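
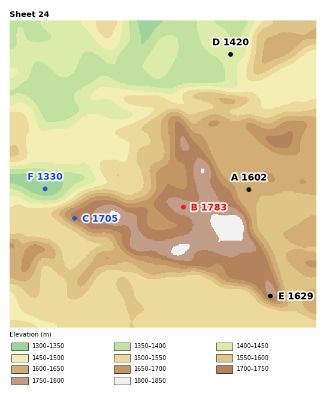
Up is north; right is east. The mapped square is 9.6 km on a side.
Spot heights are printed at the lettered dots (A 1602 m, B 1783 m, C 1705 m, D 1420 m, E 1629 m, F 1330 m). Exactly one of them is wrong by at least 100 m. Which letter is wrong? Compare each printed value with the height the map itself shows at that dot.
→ E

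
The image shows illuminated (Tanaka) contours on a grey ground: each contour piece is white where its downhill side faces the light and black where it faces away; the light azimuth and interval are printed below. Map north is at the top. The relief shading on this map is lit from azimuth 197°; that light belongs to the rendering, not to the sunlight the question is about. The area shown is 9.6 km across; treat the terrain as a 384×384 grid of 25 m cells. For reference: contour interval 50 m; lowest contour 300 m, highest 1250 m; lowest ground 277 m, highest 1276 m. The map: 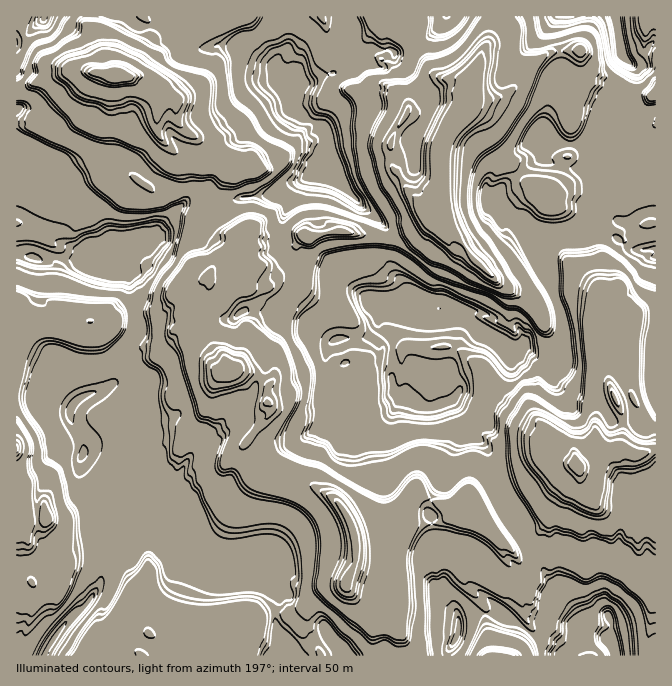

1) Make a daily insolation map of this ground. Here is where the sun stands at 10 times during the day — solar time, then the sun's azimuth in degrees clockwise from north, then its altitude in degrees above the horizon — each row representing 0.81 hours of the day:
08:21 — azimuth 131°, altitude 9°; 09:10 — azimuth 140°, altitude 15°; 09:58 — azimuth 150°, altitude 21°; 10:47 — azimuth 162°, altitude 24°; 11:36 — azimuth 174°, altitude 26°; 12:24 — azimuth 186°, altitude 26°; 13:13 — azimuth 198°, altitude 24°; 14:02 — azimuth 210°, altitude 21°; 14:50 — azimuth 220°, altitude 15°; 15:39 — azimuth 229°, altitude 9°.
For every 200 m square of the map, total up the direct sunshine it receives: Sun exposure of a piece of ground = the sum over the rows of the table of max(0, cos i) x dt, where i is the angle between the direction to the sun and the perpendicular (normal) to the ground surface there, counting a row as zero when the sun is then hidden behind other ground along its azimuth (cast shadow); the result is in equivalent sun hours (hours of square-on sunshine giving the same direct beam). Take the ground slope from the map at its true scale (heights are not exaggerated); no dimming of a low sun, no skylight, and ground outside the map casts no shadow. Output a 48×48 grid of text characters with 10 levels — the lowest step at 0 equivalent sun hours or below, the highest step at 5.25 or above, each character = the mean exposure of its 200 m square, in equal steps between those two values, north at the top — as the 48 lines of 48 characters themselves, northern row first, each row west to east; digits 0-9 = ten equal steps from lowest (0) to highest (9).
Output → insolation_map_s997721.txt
468768996355444310244312432344346875455599985432
489885679964442012310332440024499867445899865310
689889788896446643112134443424679664458863255424
655656666778865543343234445485776743444121047944
743120000358778544455424688988545443443344335898
301200000234654456854564434565433445532444324555
131110000133234586664412224445444433222233235450
633112223221246658577410344642353211211012244445
001200002200155755769853335533443101122410144443
420022100112214477686444334424433120135553444444
444213443111223344533244232334333312467664554445
544422335400000110011355323334433321127985554455
554441111110011000014886412226632320145566555554
444443000000044334555789931122322344422333345444
444443200000444568888999994221011356420001444444
443210000002545797657775578631000258653102454455
012101234444546544454000000000000035764445555431
210134444577689644444110011100000003465459999643
998755445577765444664433444310000000346545555878
577798765887544443354444420010000000035544699876
988877999665443321223345421124100000003543544479
588889995541444301233124565445533100001242544476
455445445444444258543244456555565441000133444434
431122214444444675864442126767667753000024344434
410000014642345754586745767767887885434344344444
324421244323347676446656545432111478557544344444
334444444313333213455455544334555345887556544444
344432245454331001445545544443333245689987446545
444325655544421234443345554554333654789785542555
654456555542321244121354554587679855777997553246
775654444544530145222335555578986555556589786556
765553445554444354324596555556887557444447858898
345444555543234643467678768898789996433346543333
348666554342144113457997998755555555431243442000
464655554444223112344457855558855775422131032234
457555544444413430001346788675587675422201123444
456565444454432343210121456964245446531310002445
443454444554442222223222154444530124542111001344
310444455555553000001323234443110001554000000022
023455455555554212331344334442344420154333121100
134445455885544444444454423443444443014332233312
443324458666554444445454412444301234333200000233
333222356558775555555543103334321011333222000023
321112575558999999966420003334444111012332000103
210027965555567655665310013333443224301431121122
011288655555555554422221001123444359852433434332
122775555445554444342145010002443566796314443342
425776555644444444244256413423457679986424676344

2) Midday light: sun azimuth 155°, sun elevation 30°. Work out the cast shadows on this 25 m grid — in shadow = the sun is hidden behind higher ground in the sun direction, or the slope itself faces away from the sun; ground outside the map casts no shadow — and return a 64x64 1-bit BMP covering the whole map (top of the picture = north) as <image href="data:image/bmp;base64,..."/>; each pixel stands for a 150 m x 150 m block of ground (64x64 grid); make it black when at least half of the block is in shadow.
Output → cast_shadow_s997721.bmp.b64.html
<image width="64" height="64" href="data:image/bmp;base64,Qk0+AgAAAAAAAD4AAAAoAAAAQAAAAEAAAAABAAEAAAAAAAACAAATCwAAEwsAAAIAAAAAAAAA////AAAAAAAgAACAAAAEACAAAIAeEAQAMAAAABsABiB4AABCQQACADwAAAKAAAMgPgAAAUAAkfAfAAAAwAEI9AwAAAAgQAz4BgAAACBgB+AAAAAAIAAAAEAAAAAhAEACQAAAAAEAABIQAAOAAZwH8BAAAAAAGAQAAAAAAAAAAOAAAABwAAADIAAAAeAAAAAAAAAAAAAAABAAAAwAAAAAHAAAgAAAAAAfwAAAAAAAAAEAAAAAAAAAAAAAACAAAAAAAAAQJAAAAAAAAABwAAAAAAAAABQAAAAAggAcBAgAAACAAA8EAAAAAAAAAwAAAAACQAAAAAAAAAIDgAAAAAAAAj/AAAAAAAACAGAAAAAAbAIAIAAAAAAkAgAABAgAAGAAAAAHDAAOwAAAAAFAAH/AAAAAAAA4/4AAAAAAAAN/AAAAAAACAP4AAAAAAAPH+AAAxAAAD/wgAAMHgAAH4EAAAAP+AAAAAA4AAD4AAAAADwAAf4AAAAAAAACJB4AABgAAAADvwAAHgAAAA/P4AAYAAAAAALgABgAACAAAHAAHAAAw8EAAAAugAMPAAAAADOGAAAAAAAAGcIAAQIACAAB4wIPwQAAAADBBAgAQAAAAMEAJ+AAAAAAQIAEAAAAAARgAAAAAAAABDIAAAADAAAAAgAAAAGAMAAABAAAPAAAAIAEAAAeAAEAAAA=="/>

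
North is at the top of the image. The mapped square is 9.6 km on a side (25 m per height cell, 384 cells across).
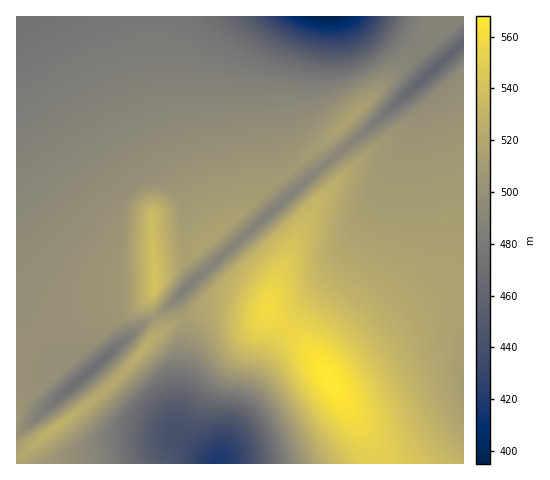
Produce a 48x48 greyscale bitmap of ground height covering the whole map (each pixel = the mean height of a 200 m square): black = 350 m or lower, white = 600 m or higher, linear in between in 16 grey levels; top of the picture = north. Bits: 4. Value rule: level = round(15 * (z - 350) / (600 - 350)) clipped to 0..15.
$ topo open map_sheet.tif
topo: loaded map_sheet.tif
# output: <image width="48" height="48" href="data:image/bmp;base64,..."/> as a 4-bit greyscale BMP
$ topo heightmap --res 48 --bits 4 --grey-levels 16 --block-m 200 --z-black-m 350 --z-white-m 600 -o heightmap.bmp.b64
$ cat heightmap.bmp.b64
<image width="48" height="48" href="data:image/bmp;base64,Qk32BAAAAAAAAHYAAAAoAAAAMAAAADAAAAABAAQAAAAAAIAEAAATCwAAEwsAABAAAAAAAAAAAAAAABEREQAiIiIAMzMzAERERABVVVUAZmZmAHd3dwCIiIgAmZmZAKqqqgC7u7sAzMzMAN3d3QDu7u4A////AKqpmZmIh3dmZVVERFZniJqrvMzMzMu7u6qqmZmIh3ZmZVVURVZniZq7zMzMzMu7u6qqqZmIh3ZmZVVVVVZ3iaq7zMzMzLu7upmrqqmYh3ZmZVVVVWZ4mau8zMzMzLu7qpmaqqqYh3dmZmZmZmd4mqvMzdzMy7u6qpmImqqpiHdmZmZmZneJmrvM3dzMy7u6qpmIiaqqmId2Zmd3d3iJq7zN3dzMy7u6qpmYiImqqYh3d3d4iIiaq8zd3dzMu7uqqpmZiHiaqpiHd3eIiZmqu8zd3dzMu7uqqpmZmIeJqqmIiIiJmaqrvM3d3czLu7qqqpmZmYh4mqqYiIiZqqq7zM3d3czLu7qqqpmZmZmHiaqpmJmaq7u7zN3d3My7u7qqqpmZmZmYiJqqmZmaq7zMzN3dzMu7u6qqqpmZmZmZiIqqqZmqu8zMzMzMzLu7u6qqqpmZmZmZmZmqqqqqu8zMzMzMy7u7uqqqqpmZmZmZmZmaqqqqu8zMzMzMu7u7qqqqqpmZmZmZmaqpmaqqu8zdzMzLu7u6qqqqqpmZmZmZmau6mZqqu8zMzMy7u7uqqqqqqpmZmZmZmau7qImqu7zMzMu7u7qqqqqqqpmZmZmZmau7qYiau7zMzMu7u6qqqqqqqpmZmZmZmau7upiJq7vMzLu7uqqqqqqqqpmZmZmZmau7uqmZmru8zLu7qqqqqqqqqpmZmZmZmau7qqqZmau7zLu6qqqqqqqqqpmZmZmZmau7qqqpmJq7u7u6qqqqqqqqqpmZmZmZmau7qqqqqYmru7u6qqqqqqqqqpmZmZmZmau7qqqqqpiau7u6qqqqqqqqqpmZmZmZmau7qqqqqqmJq7u7qqqqqqqqqpmZmZmZmaq7qqqqqqqYmau7qqqqqqqqqpmZmZmZmZqqqZmqqqqpiZq7qqqqqqqqqomZmZmZmZmZmZmZmqqpmZmrqqqqqqqqqoiJmZmZmZmZmZmZmZmZmZmaqqqpmZmqqoiImZmZmZmZmZmZmZmZmZmZqqqpmZmZmoiIiZmZmZmZmZmZmZmZmamZmqqpmZmZmYiIiImZmZmZmZmZmZmZmZqZmZqpmZmZmYiIiIiZmZmZmZmZmZmZmZmqmZmZmZmZmYiIiIiImZmZmZmZmZmZmZmaqZiZmZmZmYiIiIiIiJmZmZmZmZmZmZmZqpmImZmZmYiIiIiIiIiZmZmZmZmZmZmZmqmIiZmZmYiIiIiIiIiIiIiZmZmZmZmZmaqYeImZmYiIiIiIiIiIiIiIiIiIiIiJmZmZh3iZmYiIiIiIiIiIiIiIiIiIiIiIiJmZmHeJmYiIiIiIiIiIiIiIiIiIiIiIiIiZmId4iYiIiIiIiIiIiIiIiIiIh3d3d3iImId3iIiIiIiIiIiIiIiIiIh3d3dmZnd4iIiHeIiIiIiIiIiIiIiIiHd3dmZlVWZ3iIiId4iIiIiIiIiIiIiId3d2ZlVVVVVneIiIh3eIiIiIiIiIiIiHd3ZmVUREREVWeIiIiHd3iIiIiIiIiIh3d2ZVRDMzM0RWd4iIiA=="/>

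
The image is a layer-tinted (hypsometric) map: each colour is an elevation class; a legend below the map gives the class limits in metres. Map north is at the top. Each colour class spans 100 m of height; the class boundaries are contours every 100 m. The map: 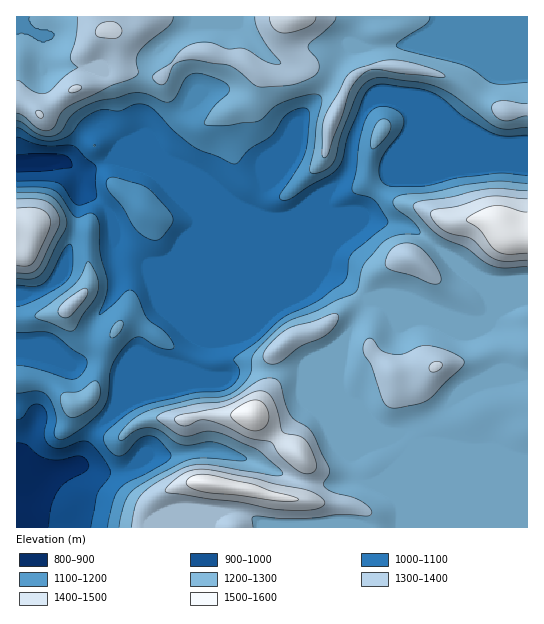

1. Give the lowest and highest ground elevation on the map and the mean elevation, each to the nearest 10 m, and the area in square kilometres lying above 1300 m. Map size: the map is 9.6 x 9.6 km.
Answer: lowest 860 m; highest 1600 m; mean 1190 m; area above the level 17.6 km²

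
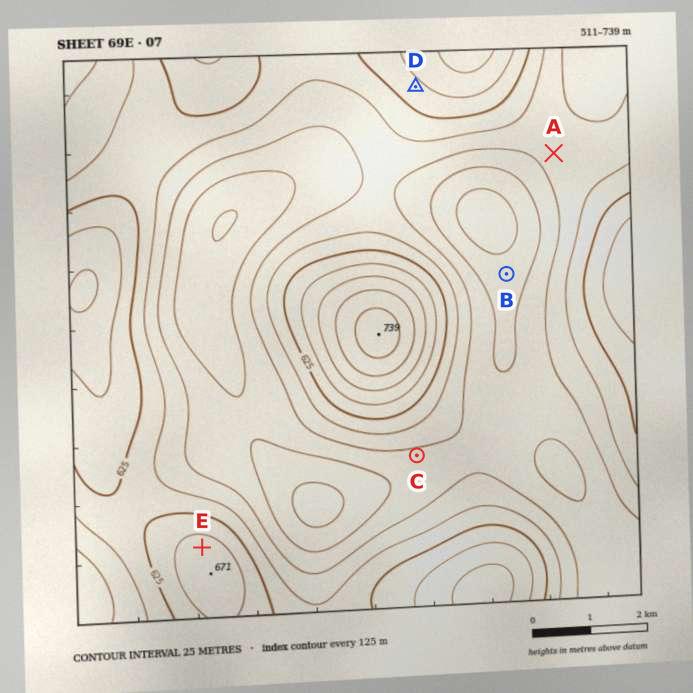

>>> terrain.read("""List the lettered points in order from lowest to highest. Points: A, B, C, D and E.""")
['B', 'C', 'A', 'D', 'E']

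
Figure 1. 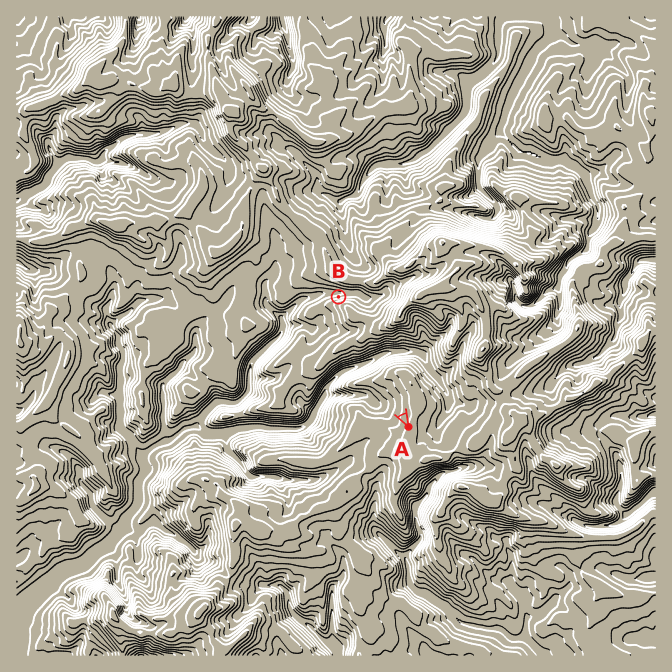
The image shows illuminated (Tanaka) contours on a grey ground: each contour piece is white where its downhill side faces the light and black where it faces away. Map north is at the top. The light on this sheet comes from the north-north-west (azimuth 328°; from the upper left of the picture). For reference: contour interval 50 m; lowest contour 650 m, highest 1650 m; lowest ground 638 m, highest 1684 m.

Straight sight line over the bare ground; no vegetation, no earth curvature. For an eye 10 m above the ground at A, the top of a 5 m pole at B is hidden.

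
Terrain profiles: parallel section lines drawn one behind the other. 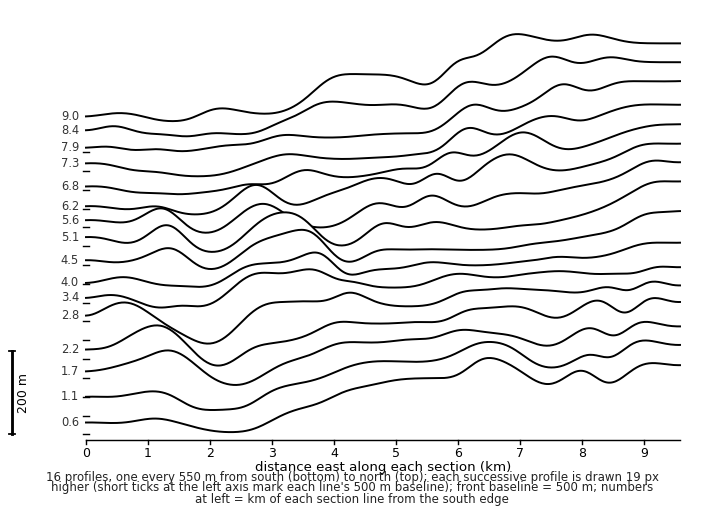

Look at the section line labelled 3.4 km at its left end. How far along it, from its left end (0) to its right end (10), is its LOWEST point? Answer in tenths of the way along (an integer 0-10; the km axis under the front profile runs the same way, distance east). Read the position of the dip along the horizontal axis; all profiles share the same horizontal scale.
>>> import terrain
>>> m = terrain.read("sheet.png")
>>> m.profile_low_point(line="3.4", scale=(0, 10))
1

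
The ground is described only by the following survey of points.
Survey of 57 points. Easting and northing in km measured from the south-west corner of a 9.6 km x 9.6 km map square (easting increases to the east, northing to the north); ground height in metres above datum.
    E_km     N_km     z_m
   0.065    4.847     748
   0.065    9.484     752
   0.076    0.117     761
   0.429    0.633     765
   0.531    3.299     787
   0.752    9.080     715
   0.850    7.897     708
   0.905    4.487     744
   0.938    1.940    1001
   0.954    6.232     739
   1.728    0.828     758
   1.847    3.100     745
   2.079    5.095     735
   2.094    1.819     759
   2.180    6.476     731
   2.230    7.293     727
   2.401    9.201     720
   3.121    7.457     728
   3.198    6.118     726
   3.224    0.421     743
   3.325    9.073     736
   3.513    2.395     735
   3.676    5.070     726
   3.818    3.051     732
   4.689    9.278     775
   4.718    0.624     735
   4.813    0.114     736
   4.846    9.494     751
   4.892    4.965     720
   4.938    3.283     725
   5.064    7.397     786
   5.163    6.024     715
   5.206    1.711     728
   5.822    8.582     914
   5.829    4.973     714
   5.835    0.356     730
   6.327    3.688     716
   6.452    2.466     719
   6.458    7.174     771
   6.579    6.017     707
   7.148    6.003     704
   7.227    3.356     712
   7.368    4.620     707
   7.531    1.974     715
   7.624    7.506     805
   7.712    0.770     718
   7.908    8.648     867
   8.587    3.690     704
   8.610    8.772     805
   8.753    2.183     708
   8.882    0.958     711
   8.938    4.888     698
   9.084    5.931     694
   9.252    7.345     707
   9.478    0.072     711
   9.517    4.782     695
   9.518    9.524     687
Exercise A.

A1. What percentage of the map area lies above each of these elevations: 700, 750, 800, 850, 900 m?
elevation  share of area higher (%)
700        94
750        22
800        12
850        7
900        4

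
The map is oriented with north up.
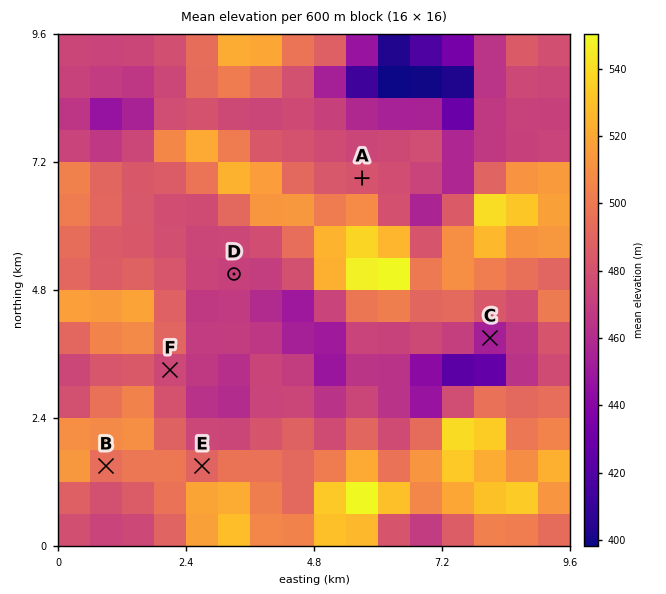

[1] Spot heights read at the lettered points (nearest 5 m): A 480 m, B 495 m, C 460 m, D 470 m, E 485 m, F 475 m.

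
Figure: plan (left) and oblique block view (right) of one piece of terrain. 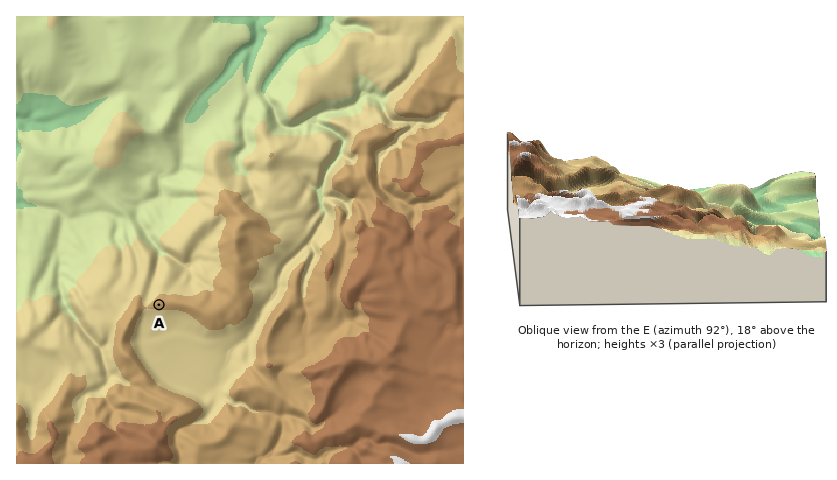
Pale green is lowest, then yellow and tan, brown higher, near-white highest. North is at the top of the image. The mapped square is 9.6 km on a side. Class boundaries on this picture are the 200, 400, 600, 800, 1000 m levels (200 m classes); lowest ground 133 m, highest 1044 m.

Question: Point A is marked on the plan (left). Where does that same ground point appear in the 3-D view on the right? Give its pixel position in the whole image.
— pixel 620 182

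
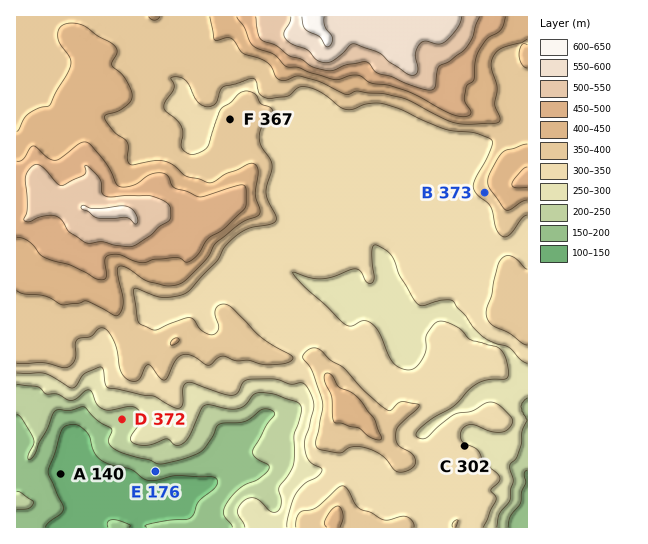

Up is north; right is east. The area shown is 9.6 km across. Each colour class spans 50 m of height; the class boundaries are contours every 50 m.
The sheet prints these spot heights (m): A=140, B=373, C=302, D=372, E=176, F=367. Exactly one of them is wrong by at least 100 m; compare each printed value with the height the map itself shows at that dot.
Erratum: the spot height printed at D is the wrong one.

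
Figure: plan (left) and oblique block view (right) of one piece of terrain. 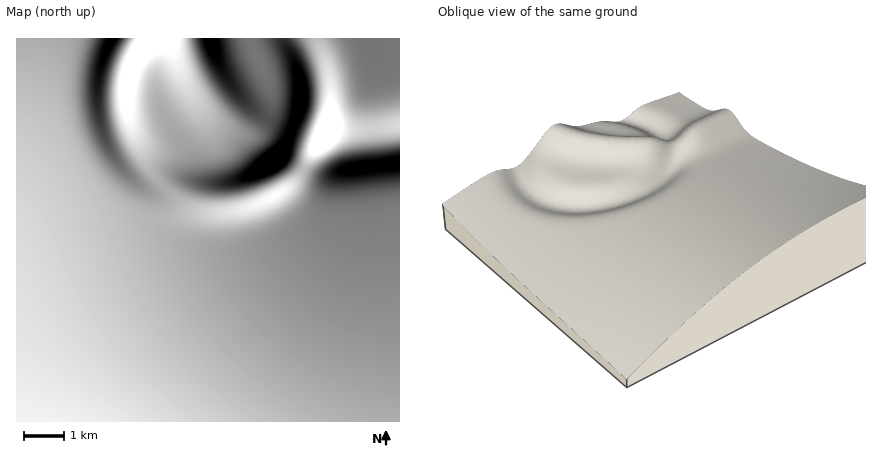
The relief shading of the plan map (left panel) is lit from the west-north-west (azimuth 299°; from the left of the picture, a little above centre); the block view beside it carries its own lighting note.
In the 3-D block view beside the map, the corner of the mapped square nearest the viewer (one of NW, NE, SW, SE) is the SW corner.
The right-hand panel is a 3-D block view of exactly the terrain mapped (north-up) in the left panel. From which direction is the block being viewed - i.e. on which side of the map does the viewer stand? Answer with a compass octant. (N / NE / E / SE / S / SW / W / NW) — SW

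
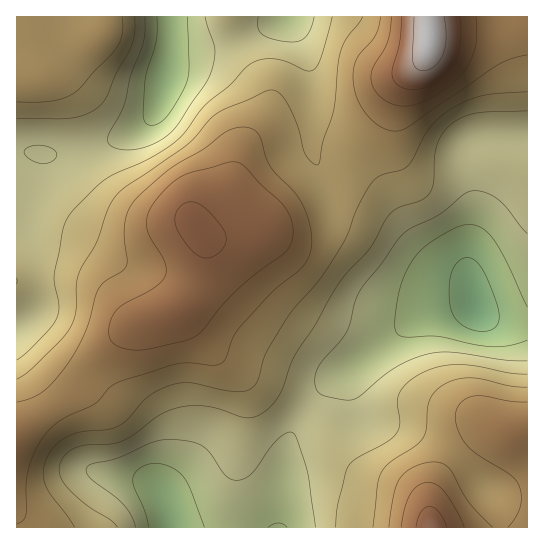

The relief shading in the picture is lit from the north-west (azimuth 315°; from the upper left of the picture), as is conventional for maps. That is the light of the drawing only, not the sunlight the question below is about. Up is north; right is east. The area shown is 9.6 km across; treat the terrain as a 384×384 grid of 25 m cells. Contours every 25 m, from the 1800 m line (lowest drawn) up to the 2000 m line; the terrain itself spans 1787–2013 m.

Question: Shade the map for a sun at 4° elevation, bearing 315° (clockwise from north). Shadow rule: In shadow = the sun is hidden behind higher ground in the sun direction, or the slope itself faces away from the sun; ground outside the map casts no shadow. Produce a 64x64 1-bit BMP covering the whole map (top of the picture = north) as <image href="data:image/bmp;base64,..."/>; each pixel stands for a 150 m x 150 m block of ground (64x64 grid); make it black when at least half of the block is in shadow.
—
<image width="64" height="64" href="data:image/bmp;base64,Qk0+AgAAAAAAAD4AAAAoAAAAQAAAAEAAAAABAAEAAAAAAAACAAATCwAAEwsAAAIAAAAAAAAA////AAAAAAAAAAAAAAAAAAAAAAAAAAAAAAAAAAAAAAAAAAAAAAAAAAAAAAAAAAAAAAAAAAAAAAAfAAAAAAAAAH/DwAAAAAAAf+fAAAAAAAB/78AAAAAAAD/fwAAAAAAAH9/AAAAAAAAHD8AAAAAAAAADgAAAAAAAAAAAAAAAAAAAAAAAAAAAAAAAAAAAAAAAAAAAAAAAAAAAAAAAAAAAAAAAAAAAAAAAAAAAAAAAAAAAAAAAAAAAAAAAAAAAAAAAAAAAAAAAAAAAAAAAAAAAAAAAAAAAAAAAAAAAAAAAAAAAAAAAAAAAAAAAAAAAAAAAAAAAAAHAAAAAAAAAA+AAAAAAAAAD8AAAAAAAAAD8AAAAAAAAAD4AAAAAAAAAHgAAAAAAAAAMAAAAAAAAAAAAAAAAAAAAAAAAAAAAAAAAAAAAAAAAAAAAAAAAAAAAAAAAAAAAAAAAAAAAAAAAAAAAAAAAAAAAAAAAAAAAAAAAAAAAAAAAAAAAAAAAAAAAAA8AAAAAAAAAH/gAAAAAAAA//gAAAAAAAD/+AAAAAAAAP/4AAAAAAAB//gAAAAAAAH/8AAHAAAAAP/gAA+AAAAA/8AAH4AAAAB/wAA/gAAAAH+AAH+AAAAAP4AAf4AAAAAfAAA/gAAAAA4AAD+AAAAADgAAHwAAAAAAAAAPAAAAAAAAAA4AAAAAAAA=="/>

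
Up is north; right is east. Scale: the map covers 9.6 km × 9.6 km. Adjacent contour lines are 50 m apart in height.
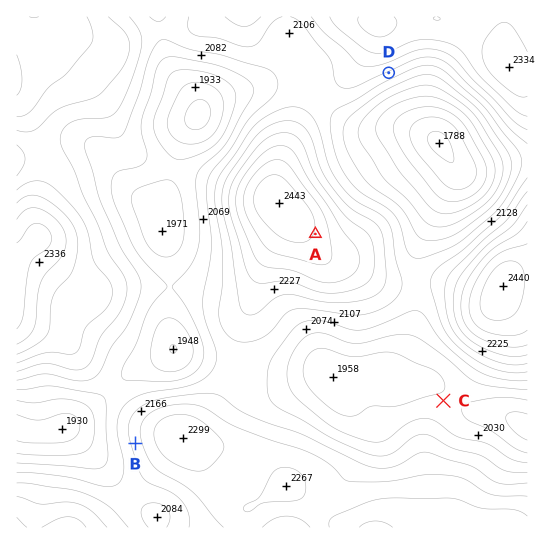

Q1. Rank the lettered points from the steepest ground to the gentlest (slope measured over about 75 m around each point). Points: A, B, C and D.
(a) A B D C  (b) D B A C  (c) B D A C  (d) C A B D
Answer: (b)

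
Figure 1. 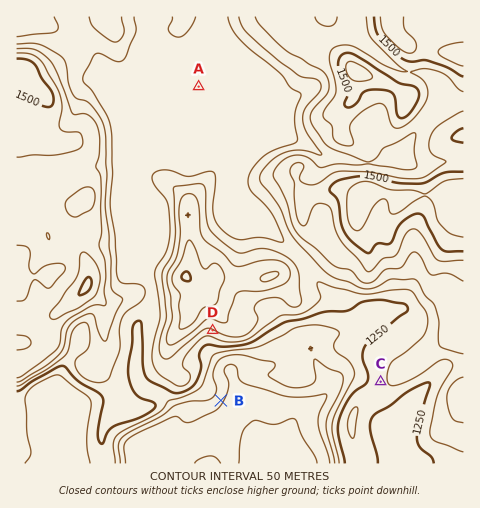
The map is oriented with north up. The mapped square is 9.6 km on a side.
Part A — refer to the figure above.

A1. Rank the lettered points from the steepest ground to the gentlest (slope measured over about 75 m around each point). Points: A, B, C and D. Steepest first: D B C A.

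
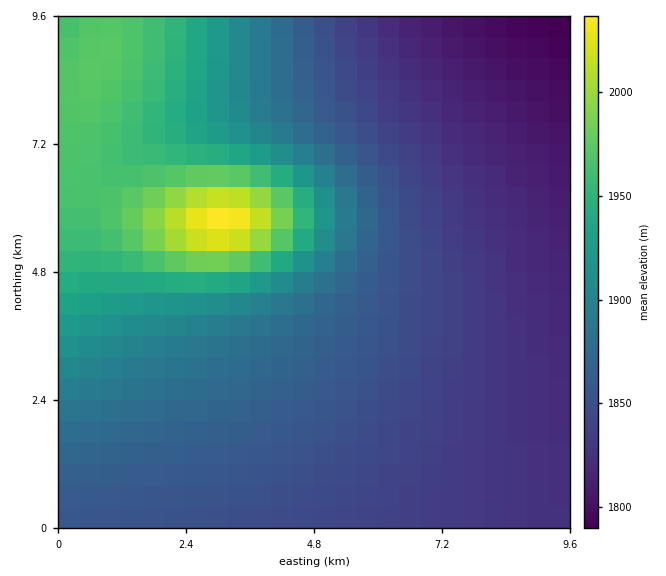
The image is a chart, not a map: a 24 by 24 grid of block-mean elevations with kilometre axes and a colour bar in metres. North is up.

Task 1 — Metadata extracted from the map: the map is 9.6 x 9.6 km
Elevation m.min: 1790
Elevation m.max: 2040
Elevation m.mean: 1875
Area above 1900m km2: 25.8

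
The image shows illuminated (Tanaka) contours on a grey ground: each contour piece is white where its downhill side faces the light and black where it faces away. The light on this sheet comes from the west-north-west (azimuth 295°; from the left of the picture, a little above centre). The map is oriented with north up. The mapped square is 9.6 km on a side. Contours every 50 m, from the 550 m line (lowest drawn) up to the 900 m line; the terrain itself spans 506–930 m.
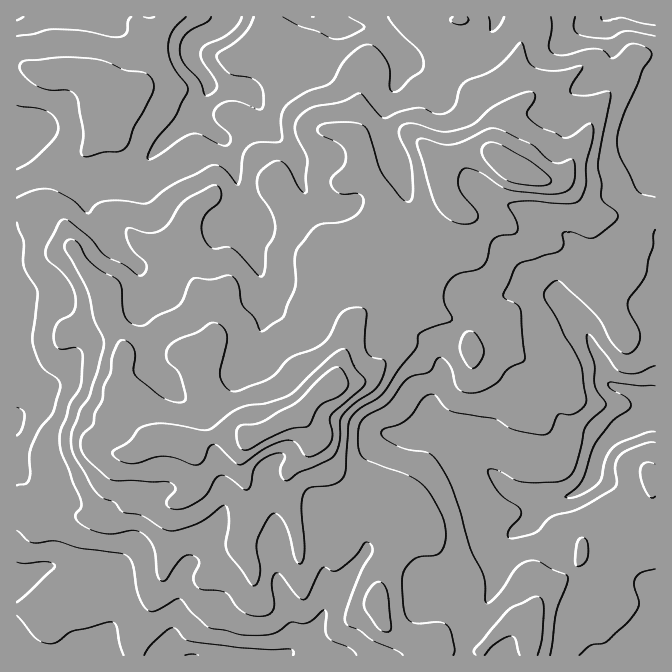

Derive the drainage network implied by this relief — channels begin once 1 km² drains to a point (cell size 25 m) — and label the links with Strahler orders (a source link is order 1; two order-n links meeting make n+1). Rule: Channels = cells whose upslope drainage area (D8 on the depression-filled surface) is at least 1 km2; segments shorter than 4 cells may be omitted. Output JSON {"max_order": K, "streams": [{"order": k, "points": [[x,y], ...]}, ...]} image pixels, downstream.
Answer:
{"max_order": 3, "streams": [{"order": 2, "points": [[285, 655], [192, 655]]}, {"order": 1, "points": [[434, 605], [450, 605], [467, 614], [478, 614], [485, 607], [494, 590], [494, 587], [495, 585], [495, 580], [497, 578], [497, 557], [498, 555], [498, 552], [500, 548], [504, 545], [504, 544], [517, 530], [525, 527], [535, 517], [540, 505], [545, 500]]}, {"order": 1, "points": [[97, 572], [88, 572], [87, 570], [77, 570], [75, 568], [68, 568], [67, 567], [45, 567], [24, 578], [17, 578], [17, 580]]}, {"order": 1, "points": [[365, 540], [365, 554], [352, 570], [345, 584], [338, 592], [338, 594], [327, 605], [324, 612], [324, 615], [318, 622], [317, 627], [290, 654], [285, 655]]}, {"order": 1, "points": [[210, 534], [207, 538], [207, 542], [204, 548], [187, 565], [187, 567], [184, 570], [184, 574], [182, 575], [182, 592], [180, 594], [180, 602], [179, 604], [179, 614], [177, 615], [177, 622], [175, 624], [175, 628], [174, 630], [174, 635], [172, 637], [172, 640], [169, 647], [169, 655], [164, 655]]}, {"order": 1, "points": [[274, 532], [274, 557], [275, 558], [275, 572], [277, 574], [277, 580], [288, 604], [288, 608], [290, 610], [290, 630], [292, 632], [292, 648], [285, 655]]}, {"order": 2, "points": [[545, 500], [552, 500], [554, 498], [562, 498], [564, 497], [569, 497], [579, 492], [592, 478], [594, 475], [594, 472], [595, 470], [597, 458], [600, 453], [600, 450], [604, 447], [604, 445], [615, 433], [649, 417], [655, 417]]}, {"order": 1, "points": [[25, 483], [24, 480], [24, 477], [18, 468], [18, 463], [17, 462], [17, 420]]}, {"order": 1, "points": [[397, 435], [417, 435], [424, 432], [428, 432], [430, 430], [437, 430]]}, {"order": 2, "points": [[437, 430], [450, 437], [472, 458], [474, 458], [480, 465], [482, 465], [487, 470], [488, 470], [502, 483], [504, 483], [510, 490], [514, 492], [517, 492], [518, 493], [522, 493], [524, 495], [527, 495], [528, 497], [532, 497], [537, 500], [545, 500]]}, {"order": 1, "points": [[27, 410], [24, 413], [17, 417], [17, 420]]}, {"order": 1, "points": [[152, 373], [149, 367], [149, 332], [140, 318], [140, 270], [138, 267], [130, 258], [128, 258], [110, 240], [107, 233], [90, 217], [88, 213], [88, 185], [95, 180], [104, 180], [105, 178], [118, 178], [120, 177], [128, 175], [135, 170], [137, 170], [162, 145], [162, 143], [167, 138], [190, 115], [192, 115], [197, 110]]}, {"order": 1, "points": [[438, 350], [438, 358], [442, 365], [442, 382], [438, 385], [434, 395], [434, 427], [437, 430]]}, {"order": 1, "points": [[249, 348], [258, 337], [262, 330], [262, 327], [264, 325], [264, 318], [265, 317], [265, 290], [264, 288], [264, 282], [262, 280], [262, 275], [260, 273], [260, 270], [252, 255], [252, 252], [245, 240], [244, 232], [242, 230], [242, 222], [240, 220], [240, 197], [239, 195], [239, 183], [237, 182], [237, 175], [235, 173], [234, 165], [230, 160], [230, 155], [229, 153], [229, 148], [227, 147], [227, 143], [197, 115], [197, 110]]}, {"order": 2, "points": [[567, 305], [572, 310], [575, 317], [585, 328], [592, 342], [592, 345], [595, 348], [597, 353], [602, 360], [602, 363], [604, 365], [604, 370], [605, 372], [605, 377], [607, 380], [614, 387], [629, 390], [645, 398], [655, 408], [655, 417]]}, {"order": 1, "points": [[510, 293], [520, 288], [535, 288], [542, 292], [549, 292], [550, 293], [554, 293], [567, 305]]}, {"order": 1, "points": [[418, 222], [412, 210], [412, 207], [408, 200], [408, 195], [407, 193], [407, 188], [405, 187], [405, 182], [404, 180], [402, 172], [394, 155], [388, 148], [388, 142], [385, 135], [385, 105], [398, 80], [398, 77], [400, 75], [400, 70], [402, 68], [402, 57]]}, {"order": 1, "points": [[527, 210], [537, 215], [540, 218], [542, 218], [547, 223], [549, 223], [559, 232], [564, 233], [577, 247], [577, 255], [562, 270], [560, 273], [560, 277], [559, 278], [559, 295], [567, 303], [567, 305]]}, {"order": 1, "points": [[337, 208], [332, 208], [330, 207], [327, 207], [314, 200], [304, 190], [304, 187], [300, 182], [298, 167], [297, 165], [297, 162], [294, 155], [272, 133], [272, 132], [267, 125], [267, 122], [264, 117], [264, 113], [262, 110], [258, 107], [258, 105], [244, 90], [240, 90], [239, 88], [215, 88], [209, 83]]}, {"order": 1, "points": [[655, 142], [655, 117]]}, {"order": 1, "points": [[27, 130], [24, 130], [17, 133], [17, 135]]}, {"order": 2, "points": [[197, 110], [199, 105], [205, 97], [209, 90], [209, 83]]}, {"order": 1, "points": [[577, 88], [580, 85], [595, 78], [609, 65], [612, 58], [612, 37], [609, 32], [609, 20], [614, 17]]}, {"order": 2, "points": [[209, 83], [207, 78], [194, 63], [192, 60], [190, 57], [190, 47], [192, 43], [199, 37], [205, 33], [209, 33], [219, 28], [227, 20], [227, 17], [225, 17]]}, {"order": 1, "points": [[410, 63], [407, 62], [402, 57]]}, {"order": 2, "points": [[402, 57], [395, 50], [395, 48], [377, 30], [374, 28], [344, 28], [342, 27], [338, 27], [332, 23], [325, 18], [322, 18], [320, 17], [314, 17]]}, {"order": 1, "points": [[495, 23], [495, 17], [497, 17]]}, {"order": 1, "points": [[82, 17], [17, 17]]}, {"order": 1, "points": [[605, 17], [614, 17]]}, {"order": 2, "points": [[614, 17], [655, 17]]}]}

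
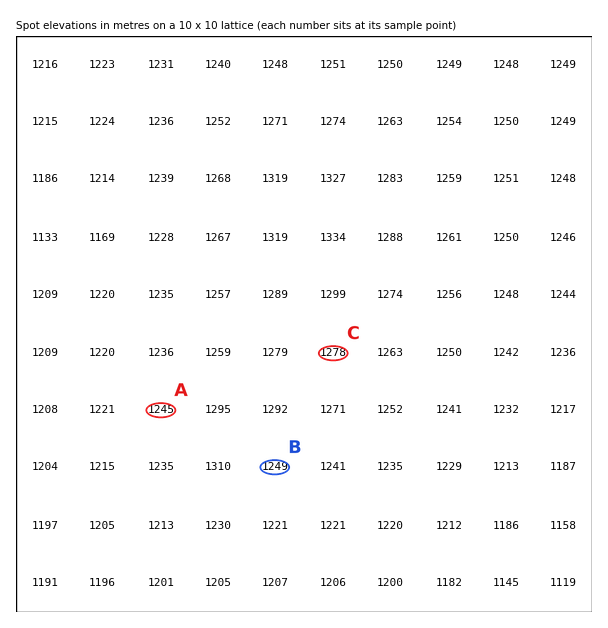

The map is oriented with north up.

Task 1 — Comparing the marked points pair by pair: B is lower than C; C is higher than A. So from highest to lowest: C B A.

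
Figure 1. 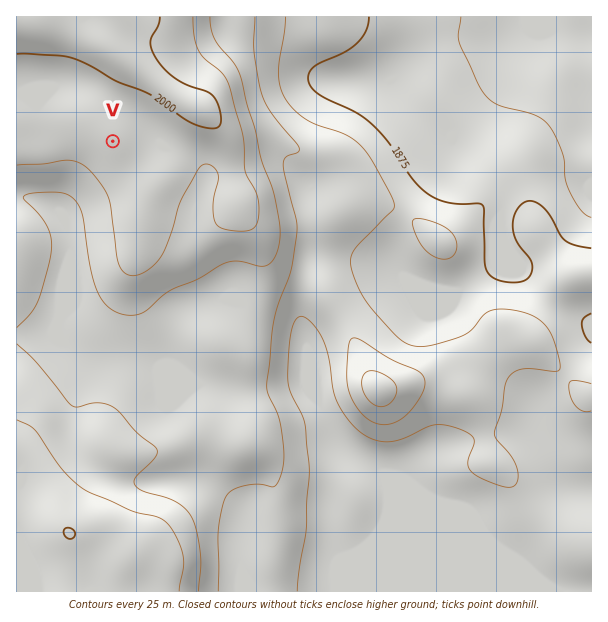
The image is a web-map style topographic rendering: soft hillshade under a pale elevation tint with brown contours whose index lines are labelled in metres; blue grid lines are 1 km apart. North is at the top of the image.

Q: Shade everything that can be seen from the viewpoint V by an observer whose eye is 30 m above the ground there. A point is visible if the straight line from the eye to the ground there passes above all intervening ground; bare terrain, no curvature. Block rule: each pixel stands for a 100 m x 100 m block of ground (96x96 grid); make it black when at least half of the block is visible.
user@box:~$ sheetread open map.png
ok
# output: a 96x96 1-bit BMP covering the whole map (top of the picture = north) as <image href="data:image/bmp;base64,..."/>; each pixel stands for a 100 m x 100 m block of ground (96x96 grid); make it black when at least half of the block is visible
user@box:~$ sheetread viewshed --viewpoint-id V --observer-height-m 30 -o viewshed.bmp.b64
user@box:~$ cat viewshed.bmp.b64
<image width="96" height="96" href="data:image/bmp;base64,Qk2+BAAAAAAAAD4AAAAoAAAAYAAAAGAAAAABAAEAAAAAAIAEAAATCwAAEwsAAAIAAAAAAAAA////AAAAAADAB4AAP/AAf////gDABwAAP+AAf////ADABwAAP+AAf///+ADAB4AAP+AAf///8ADAB8DgP+AAf///4ADAA/H4f+AA////gADAA//+f8AA////AADAA///vwAA///+AADAA///OAAB///8AACA////AAAB///wAAHD////AAAB///gAAP/////AAAD///AAAP/////gAAD//+AAAP/////wAAD//8AAAf/////wAAH//wAAAf/////gAAH//gAAAf////+AAAH//AAAA///+AAAAAH/+AAAB///wAAAAAH/4AAAAP//gAAAAAD/wAAAAb//AAAAAAD/gAAAA7//AAAAAAD/AAAAA////8AAAAB8AAAAB/////geAAB4AAAAB/////8/wAB4AAAAB///////8ABwAAAAD///////+ADwAAAAD7//////+ADwAAAAH7///////ADwAAAAH7///////AH4AAAAH7//////+AH4AAAAH///////+AH8ABAAP///////4AH8ADwAP///////wAP+AD8AP///////gAH/AH8AP////g/8AAH/8P+Af////Af4AAH///+Afj//+APxAAH////B8D//8AP/gAH/////wD//8AP/wAH/8P//wD//4AH/wAD/gAP/gD//4AH/4AD+AAD/gD//4AH/4AD4AAB/wD//wAD/4ABAAAB/wD//wAD/4AAAAAA/wD//wAA/4AAAAAA/wH//wAAB4AAAAAAPwP//gAAAAAAAAAAB4D//gAAAAAAAAAAAPD//gAAAAAAAAAAAPj//gAAAAAAAAAAAPz//gAAAAAAAAAAAP///wAAAAAAAAAAAf///8AAAAAAAAAAAf////AAAAAAAAAAAf////wwAAAAAAAAAf/////8AAAAAAAAA//////+AAAAAAAAB///////gAAAAAAAB///////8AAAAAAAB4D//////AAAAAAAD4D//////gAAAAAAB4D//////gAAAAAABwD//////gAAAAAAAQD//////gAAAAAAAAD//////gAAAAAAAAD//////gAAAAAAAAD//////gAAAAAAAAD//////gAAAAAAAAD//////AAAAAAAAAD/////+AAAAAAAAAD/////+AAAAAAAAAD/////8AAAAAAAAAD/////8AAAAAAAAAD/////8AAAAAAAAAD/////4AAAAAAAAAD/////4AAAAAAAAAD/////wAAAAAAAAAD/////gAAAAAAAAAD/////AAAAAAAAAAD////+AAAAAAAAAAD////8AAAAAAAAAAD////4AAAAAAAAAAD////gAAAAAAAAAAD///+AAAAAAAAAAAD///8AAAAAAAAAAAD///wAAAAAAAAAAAD///gAAAAAAAAAAAD//+AAAAAAAAAAAAD//8AAAAAAAAAAAAD//wAAAAAAAAAAAAD//gAAAAAAAAAAAAD/+AAAAAAAAAAAAAD/8AAAAAAAAAAAAAD/4ADAAAAAAAAAAAD/4AHAAAAAAAAAAAA="/>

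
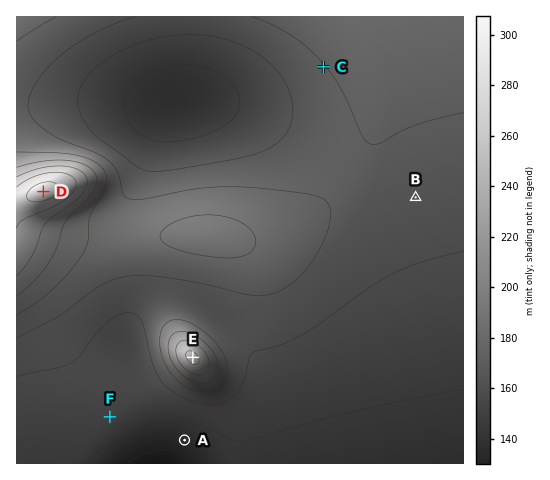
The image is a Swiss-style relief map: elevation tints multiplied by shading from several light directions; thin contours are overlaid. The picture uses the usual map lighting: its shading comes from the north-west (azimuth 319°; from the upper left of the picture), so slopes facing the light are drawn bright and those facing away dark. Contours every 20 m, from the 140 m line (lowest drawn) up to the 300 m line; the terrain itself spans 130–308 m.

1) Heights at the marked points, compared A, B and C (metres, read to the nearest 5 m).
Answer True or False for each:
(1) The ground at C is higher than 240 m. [False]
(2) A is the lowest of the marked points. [True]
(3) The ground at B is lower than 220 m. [True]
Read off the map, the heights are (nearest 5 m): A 150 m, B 190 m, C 200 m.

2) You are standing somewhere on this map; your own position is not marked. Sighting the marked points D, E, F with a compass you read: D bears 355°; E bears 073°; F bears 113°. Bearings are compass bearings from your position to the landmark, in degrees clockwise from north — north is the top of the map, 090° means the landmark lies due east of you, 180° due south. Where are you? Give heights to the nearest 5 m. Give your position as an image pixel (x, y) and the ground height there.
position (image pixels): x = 62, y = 397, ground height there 175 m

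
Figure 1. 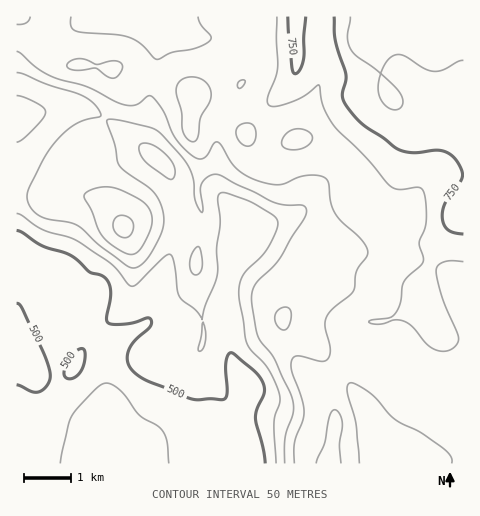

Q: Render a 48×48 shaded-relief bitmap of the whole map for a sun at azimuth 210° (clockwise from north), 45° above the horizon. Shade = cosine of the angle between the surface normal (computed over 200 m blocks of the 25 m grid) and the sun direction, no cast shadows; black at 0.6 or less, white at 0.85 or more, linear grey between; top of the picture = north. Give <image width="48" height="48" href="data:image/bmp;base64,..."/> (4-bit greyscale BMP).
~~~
<image width="48" height="48" href="data:image/bmp;base64,Qk32BAAAAAAAAHYAAAAoAAAAMAAAADAAAAABAAQAAAAAAIAEAAATCwAAEwsAABAAAAAAAAAAAAAAABEREQAiIiIAMzMzAERERABVVVUAZmZmAHd3dwCIiIgAmZmZAKqqqgC7u7sAzMzMAN3d3QDu7u4A////AFVVVWZmZneIiId3d3iruodniZiHZmZlRFVWVmZmZ3eIiId3d3irqodniZmHZmZURGZmZmZmd4iIiIh3d3iqqHZmeJmGVVQzRWZmZmZmd4iIiIh3d3iqh2Zmeal1MzNFZ3d2ZmZneImZmIh3d3iZd3dmirlSIjRWeHd3d3d3iJmZmYd3dmeHeJl3m7chJFZnd3d3d3d3iZmZmYd3dlZ3m7qHq4MSRWZ3ZoiHeId4mqqZqZiHZVaJzcp3qVETVmZmZZl3eId4qqqaqZiHVWis3bhWhzI1ZmZmZZhmZ3d4mqmZmZiGVore3IU1ZURWZmZ3d5dFZ2ZnmZiIiIh1V63tyVIlZVVmZneIiGQ0ZmZniHd3d3dlac3sp0NGdmZ3d3mqmEM0ZmZnd2ZmZmdlac3LllVoh3eIeJq6hyI1ZmZnh2ZWZndlaby6hmaJmIiIiJqoZSNGZmZniHdmd4dUaauphmeIiIiIiaqFRDRWZmZniYd3iIdUabuYdmd3ZmZmeJl0M0VmZ3d3iYd4mZdVerqHZmZmVURFaJhTNFVmd3d3iYd4mZhmiql2VVZmVVVWeIdDRVVmd3d4mYd3iqhmiZdlVVVmZmd3d3YzVlZmd3d5u6h4mqhld3ZVVVVmZ3iHdmREZ2Znd4ib3smJmpdUVlRFVVVmZ3dmZlVWeGd3iJrO/8mImYZDRVRFZmZmZmZmd2Z3iXiJqr3v/7hniHUyRVVVZmZmZneIiIeImYm7zN7//JZWd2ZDRWZmZmZneJmph3eJmqzd3d7uyXVVZnZURmZ3dmZ4mqqYdmeJqs7t3MzLllQzRohTRniZh2d5qqmGVWeaqt7su7uoZDIRN5hSRoq8uXeKqYdmZniZiMy6mZmHUyEAN5gyWb3uypial2Zmd4mYZqmHd3dlMQABR5c0nO7tupmZdmd4iImHZodmZlVDIQABR4dYzu7bmZmYdneJmYiHZnZmVVRDIRASWJiL3dy5iJmYd4iZmIiId2ZmZmZUMhEkesurzMqYiZmYiJqqmIiZiGZmd3d2QyNHruyZu6mImZmImaqqmZmZiGZmZ4h1QzWL7/t4q5h4iYiImaqpmZmZiGZlVmZUNGm9/9hoqodnd3d3iaqqmZiIiGZlVEMzR6zd7ZVYmGVmZlVnmru6qYd4iGZmVDNFiszMunVndUVmZVVom7u6mHd3d2d3ZlV5vLqqqYdmVEV3d2Z5q7qZh3Z2Znd4iZq83KiKqpdlVVZ4mIeJqpiIdmZmZomrzN3tyoeJmXZERWZ4mYiImIiHZVZmdqve//7cqGZ4h1MjVmZnmYd4iHh2VWd3d97u7cuodmZnZTIkV3d3iHZ4iZmGVniYiN3LqYd2ZVVWVDNFZ3eImGVoqqqGZ5mZiKqGVVREQzNWVERWZ3eJqGVpvLqHeJmYh5h1VDMzIiRWVVVWZmeJqGV5u6mHiZmHd6h2VUMzM0VmZmZndmeJqGV5qph3iIh3ZphmZVVVVVZmZnd4d3eJmGV5mHdmd3d3ZpdmZlVmZmZmZ3iIiHeJmWV4mHdmd3d3ZQ=="/>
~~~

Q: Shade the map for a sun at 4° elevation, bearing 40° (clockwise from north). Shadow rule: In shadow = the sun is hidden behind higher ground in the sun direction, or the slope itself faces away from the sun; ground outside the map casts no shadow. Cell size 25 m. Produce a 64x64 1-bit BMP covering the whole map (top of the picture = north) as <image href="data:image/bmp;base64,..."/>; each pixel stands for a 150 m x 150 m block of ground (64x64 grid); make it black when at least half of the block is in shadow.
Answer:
<image width="64" height="64" href="data:image/bmp;base64,Qk0+AgAAAAAAAD4AAAAoAAAAQAAAAEAAAAABAAEAAAAAAAACAAATCwAAEwsAAAIAAAAAAAAA////AAAAAAAAAAAH/w/AAAAAAAf/j8AAAAAAB/8PwAAAAAAD/w/AAAAAAAP/D8AAAAAAA/8PwAAABgAD/4/AAAAPgAf/x4AAAA/8D//HgAAAD/4P/+cAAAAP/w//wgAAwAf+D//AAADAB+4P/4AAAIADgA//AAAAAAAAB/4AAPAAAAAH/gAB+AAAAAf8HAH4HAAAB/wcAfA/AAAH+BwB8D/AAAf4CAHgP+AcB/AAAMB/+B8H4AAAAH/8H4PgAAAAf/4fg8AAAAB//x+DwAAAAP//j4GAAAAA//+PgAAAAAD//4eAAAAAAP//h4AAAAAA//+DAAAAABD//4ADgAP4PP//AAfgD/g///4AB/gf8D///ACH/B/gP//4Ac/+P4B+//gBz/++AHj88AHf//wAOOAAAZ//+AAwAAAPv/7wAAAAAD//+Hz4AAAAP//wf/gAAAB//+B//AAAAP//wd/8GAAA/++Dn/gYAAD/z4AP+ACAAf/PgA/8APgB/4cAD/4A/gf/BgAf/AD///8AAB/8AP///wAAP/AA//+fAAD/wAD//w+AAH+AAP//DwAAfgAA//4GAHh+AAD/+AAAfD8AAP/gAAB+P8Bg/gAAAH4/wPDgAAAAfh/g4AAAAAA+H8DAAAAAAD4fwACAAAAAHh+AAIAAAAAeDwAAgAAAAA4OAAAAAAAADgcAAA=="/>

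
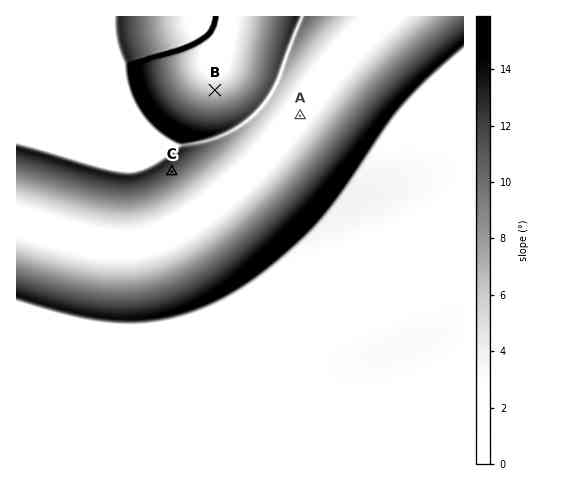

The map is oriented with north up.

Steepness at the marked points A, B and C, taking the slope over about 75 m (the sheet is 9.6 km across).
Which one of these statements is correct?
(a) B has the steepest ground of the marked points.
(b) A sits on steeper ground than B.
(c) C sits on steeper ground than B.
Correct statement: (c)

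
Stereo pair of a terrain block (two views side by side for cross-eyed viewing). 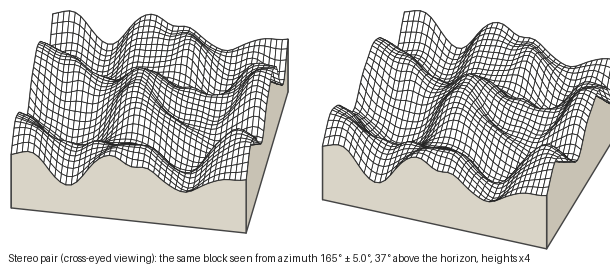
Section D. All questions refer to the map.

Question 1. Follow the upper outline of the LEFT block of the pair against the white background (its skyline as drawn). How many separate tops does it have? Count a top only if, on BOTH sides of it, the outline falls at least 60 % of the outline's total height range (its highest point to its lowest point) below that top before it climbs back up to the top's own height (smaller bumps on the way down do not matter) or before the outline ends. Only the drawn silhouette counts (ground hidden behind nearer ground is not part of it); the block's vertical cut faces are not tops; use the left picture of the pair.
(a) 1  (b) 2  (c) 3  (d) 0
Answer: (d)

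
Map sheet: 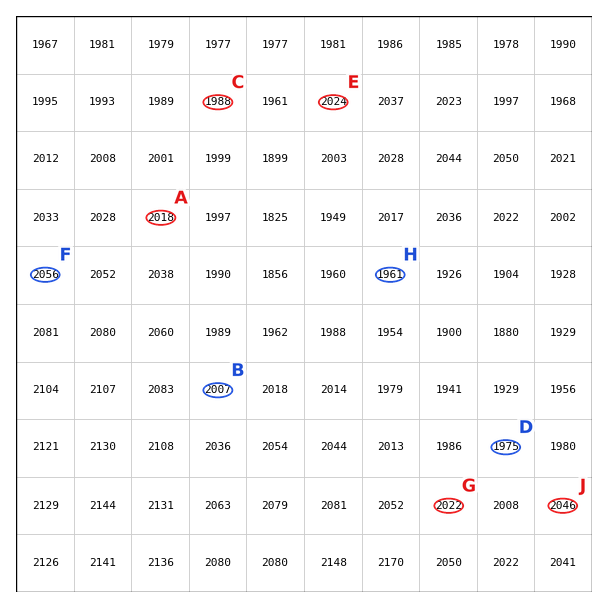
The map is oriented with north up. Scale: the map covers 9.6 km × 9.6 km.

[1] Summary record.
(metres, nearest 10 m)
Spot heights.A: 2020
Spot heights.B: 2010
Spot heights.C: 1990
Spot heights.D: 1970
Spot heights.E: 2020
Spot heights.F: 2060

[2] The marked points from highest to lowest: J G H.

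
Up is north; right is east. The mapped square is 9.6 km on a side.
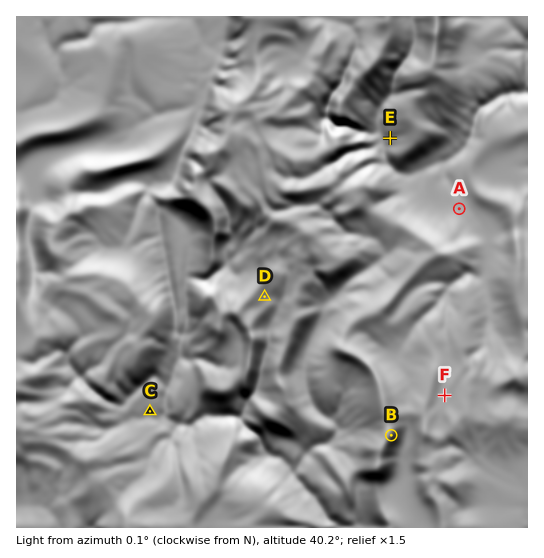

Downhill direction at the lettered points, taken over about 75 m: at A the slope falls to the NE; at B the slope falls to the E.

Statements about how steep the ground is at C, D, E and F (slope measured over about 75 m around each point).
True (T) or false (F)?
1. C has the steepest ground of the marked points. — F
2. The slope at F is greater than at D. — F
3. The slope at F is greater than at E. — F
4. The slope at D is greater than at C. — T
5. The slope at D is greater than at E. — F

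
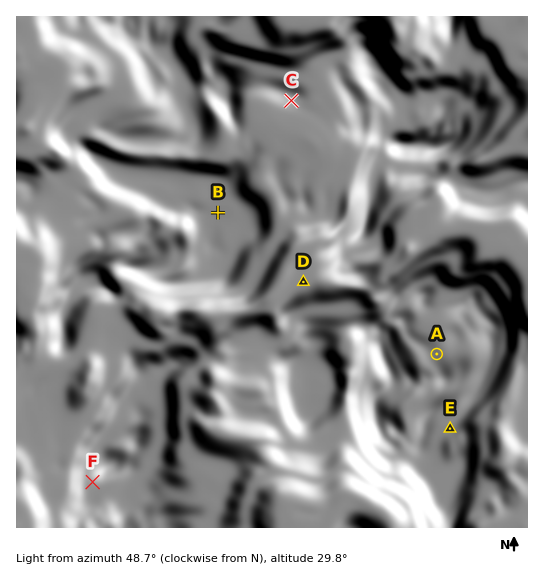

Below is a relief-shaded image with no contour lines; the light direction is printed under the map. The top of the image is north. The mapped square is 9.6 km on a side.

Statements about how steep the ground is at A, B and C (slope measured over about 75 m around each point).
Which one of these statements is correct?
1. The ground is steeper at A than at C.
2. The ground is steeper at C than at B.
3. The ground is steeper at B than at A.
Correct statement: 2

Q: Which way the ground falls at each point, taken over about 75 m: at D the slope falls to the SE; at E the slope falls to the NW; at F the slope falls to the NE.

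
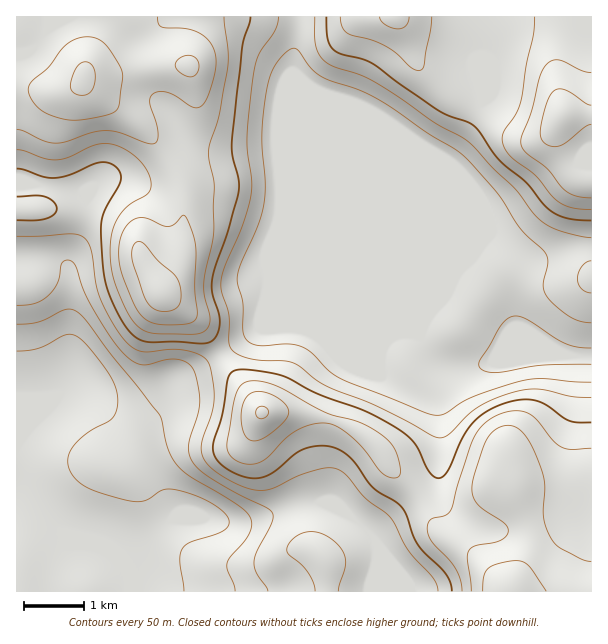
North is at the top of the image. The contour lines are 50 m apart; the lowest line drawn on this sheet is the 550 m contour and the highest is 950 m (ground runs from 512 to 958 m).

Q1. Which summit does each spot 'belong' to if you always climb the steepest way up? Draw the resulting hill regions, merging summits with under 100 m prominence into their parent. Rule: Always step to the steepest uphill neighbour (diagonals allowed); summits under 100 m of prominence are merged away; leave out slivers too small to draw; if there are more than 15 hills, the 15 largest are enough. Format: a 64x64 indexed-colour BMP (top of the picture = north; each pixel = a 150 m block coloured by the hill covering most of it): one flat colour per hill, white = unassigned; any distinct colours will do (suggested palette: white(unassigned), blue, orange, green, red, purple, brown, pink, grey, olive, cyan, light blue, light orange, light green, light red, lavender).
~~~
<image width="64" height="64" href="data:image/bmp;base64,Qk12CAAAAAAAAHYAAAAoAAAAQAAAAEAAAAABAAQAAAAAAAAIAAATCwAAEwsAABAAAAAAAAAA////ALR3HwAOf/8ALKAsACgn1gC9Z5QAS1aMAMJ34wB/f38AIr28AM++FwDox64AeLv/AIrfmACWmP8A1bDFABERERERERERERERERERERERERERREREREREREREREREERERERERERERERERERERERERERFEREREREREREREREQREREREREREREREREREREREREREURERERERERERERERBERERERERERERERERERERERERERREREREREREREREREERERERERERERERERERERERERERFEREREREREREREREQREREREREREREREREREREREREREURERERERERERERERBERERERERERERERERERERERERETREREREREREREREREERERERERERERERERERERERERETM0REREREREREREREQREREREREREREzMzMzMxERERETMzNERERERERERERERBEREREREREREzMzMzMzMzERETMzMzREREREREREREREEREREREREREzMzMzMzMzMzMzMzMzMzREREREREREREQRERERERERETMzMzMzMzMzMzMzMzMzM0RERERERERERBERERERERETMzMzMzMzMzMzMzMzMzMzNEREREREREREERERERERETMzMzMzMzMzMzMzMzMzMzM0REREREREREQRERERERERMzMzMzMzMzMzMzMzMzMzMzRERERERERERBERERERERMzMzMzMzMzMzMzMzMzMzMzNEREREREREREERERERERMzMzMzMzMzMzMzMzMzMzMzM0REREREREREQRERERERMzMzMzMzMzMzMzMzMzMzMzMzRERERERERERBEREREREzMzMzMzMzMzMzMzMzMzMzMzNEREREREREREERERERExERMzMzMzMzMzMzMzMzMzMzM0REREREREREQRERERERERETMzMzMzMzMzMzMzMzMzMzRERERERERERBEREREREREREzMzMzMzMzMzMzMzMzMzNEREREREREREERERERERERETMzMzMzMzMzMzMzMzMxE0REREREREREQREREREREREREzMzMzMzMzMzMzMzERERNERERERERERBEREREREREREREzMzMzMzMzMzMzMRERETREREREREREERERERERERERERMzMzMzMzMzMzMREREREREUREREREQRERERERERERERERMzMzMzMzMzMzEREREREREREREiIhERERERERERERERERMzMzMzMzMzMREREREREREREiIiERERERERERERERERETMzMzMREREREREREREREREiIiIRERERERERERERERERERERERERERERIRERERERIiIiIhERERERERERERERERERERERERERERIiERERERIiIiIiERERERERERERERERERERERERERERIiIhEREREiIiIiIRERERERERERERERERERERERERERIiIiERERESIiIiIhEREREREREREREREREREREREREREiIiIhEREREiIiIiEREREREREREREREREREREREREREiIiIiERERESIiIiIRERERERERERERERERERERERERESIiIiIhERERIiIiIhERERERERERERERERERERERERERIiIiIiIREREiIiIiERERERERERERERERERERERERERIiIiIiIiERESIiIiIREREREREREREREREREREREREREiIiIiIiIhESIiIiIhEREREREREREREREREREREREREiIiIiIiIiIiIiIiIiERERERERERERERERERERERERESIiIiIiIiIiIiIiIiIRERERERERERERERERERERERESIiIiIiIiIiIiIiIiIhERERERERERERERERERERERERIiIiIiIiIiIiIiIiIiEREREREREREREREREREREREREiIiIiIiIiIiIiIiIiIREREREREREREREREREREREREiIiIiIiIiIiIiIiIiIhERERERERERERERERERERERESIiIiIiIiIiIiIiIiIiERERERERERERERERERERERESIiIiIiIiIiIiIiIiIiIRERERERERERERERERERERERIiIiIiIiIiIiIiIiIiIhEREREREREREREREREREREREiIiIiIiIiIiIiIiIiIiEREREREREREREREREREREREiIiIiIiIiIiIiIiIiIiIRERERERERERERERERERERESIiIiIiIiIiIiIiIiIiIhERERERERERERERERERERESIiIiIiIiIiIiIiIiIiIiERERERERERERERERERERERIiIiIiIiIiIiIiIiIiIiIREREREREREREREREREREREiIiIiIiIiIiIiIiIiIiIhEREREREREREREREREREREiIiIiIiIiIiIiIiIiIiIiERERERERERERERERERERESIiIiIiIiIiIiIiIiIiIiIRERERERERERERERERERESIiIiIiIiIiIiIiIiIiIiIhERERERERERERERERERERIiIiIiIiIiIiIiIiIiIiIiEREREREREREREREREREREiIiIiIiIiIiIiIiIiIiIiIRERERERERERERERERERESIiIiIiIiIiIiIiIiIiIiIhERERERERERERERERERERIiIiIiIiIiIiIiIiIiIiIiEREREREREREREREREREREiIiIiIiIiIiIiIiIiIiIiIRERERERERERERERERERESIiIiIiIiIiIiIiIiIiIiIhERERERERERERERERERERIiIiIiIiIiIiIiIiIiIiIi"/>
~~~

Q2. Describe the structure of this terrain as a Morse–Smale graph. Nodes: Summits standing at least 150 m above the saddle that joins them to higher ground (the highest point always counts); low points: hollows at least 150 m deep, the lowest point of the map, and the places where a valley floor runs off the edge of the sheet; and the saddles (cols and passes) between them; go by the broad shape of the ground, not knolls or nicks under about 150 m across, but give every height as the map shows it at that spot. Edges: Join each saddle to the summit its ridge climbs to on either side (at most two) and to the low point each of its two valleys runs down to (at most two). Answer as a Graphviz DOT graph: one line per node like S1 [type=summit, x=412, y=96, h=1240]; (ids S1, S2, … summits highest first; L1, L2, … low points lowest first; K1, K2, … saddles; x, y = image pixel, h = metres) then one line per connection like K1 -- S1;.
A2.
graph terrain {
  S1 [type=summit, x=84, y=77, h=958];
  S2 [type=summit, x=509, y=590, h=937];
  S3 [type=summit, x=561, y=116, h=933];
  L1 [type=low, x=17, y=495, h=512];
  K1 [type=saddle, x=221, y=356, h=720];
  K2 [type=saddle, x=299, y=17, h=668];
  K1 -- S1;
  K1 -- S2;
  K1 -- L1;
  K2 -- S1;
  K2 -- S3;
  K2 -- L1;
}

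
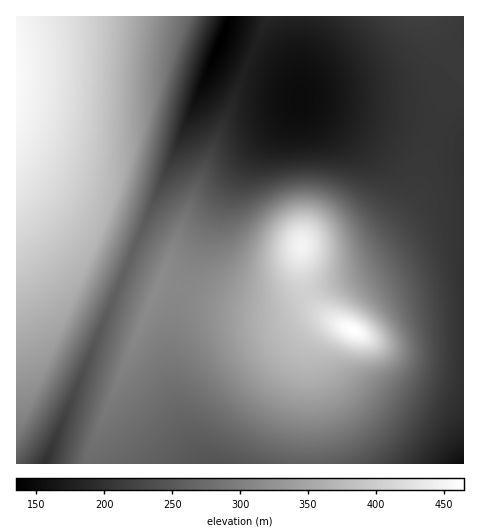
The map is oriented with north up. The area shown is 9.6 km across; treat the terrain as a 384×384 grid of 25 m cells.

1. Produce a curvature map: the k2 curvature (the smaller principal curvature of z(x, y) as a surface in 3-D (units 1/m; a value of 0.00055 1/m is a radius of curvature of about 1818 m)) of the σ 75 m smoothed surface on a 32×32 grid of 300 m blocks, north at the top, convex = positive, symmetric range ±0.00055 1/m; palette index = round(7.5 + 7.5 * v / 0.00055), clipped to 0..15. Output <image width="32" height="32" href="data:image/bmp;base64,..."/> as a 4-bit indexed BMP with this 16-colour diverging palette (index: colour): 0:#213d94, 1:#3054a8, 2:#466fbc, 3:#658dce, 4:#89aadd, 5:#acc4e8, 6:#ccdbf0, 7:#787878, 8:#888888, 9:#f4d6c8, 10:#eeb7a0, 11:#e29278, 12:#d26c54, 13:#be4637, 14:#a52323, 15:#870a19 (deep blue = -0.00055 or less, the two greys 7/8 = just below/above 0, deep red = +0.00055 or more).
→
<image width="32" height="32" href="data:image/bmp;base64,Qk12AgAAAAAAAHYAAAAoAAAAIAAAACAAAAABAAQAAAAAAAACAAATCwAAEwsAABAAAAAAAAAAlD0hAKhUMAC8b0YAzo1lAN2qiQDoxKwA8NvMAHh4eACIiIgAyNb0AKC37gB4kuIAVGzSADdGvgAjI6UAGQqHAHUHiHd3d3d3d3d3d3d3d3eHBnh3d3d3d3d3d3d3d3d3hzF4d3d3d3d3eIiIh3d3d4hweId3d3d3d4iIiIh3d3eIcUeHd3d3d3iIiIiId3d2iIYHiHd3d3eIiIiId2d3dniHBXh3d3d3iIiIdlVWZmZ4h0F4h3d3d4iIh1NFZmZmd4hweId3d3eIiHVGmXZmZ3eIcTeHd3d3iIdmesllVnd3iIYHh3d3d3d3d3iFNWd3h3iHBYh3d3d3d2ZUM1Z3d4h4iEB4d3d3d3ZlRFZ3d3eIiIhwaId3d2ZnZlZ3d3d3iIiIcieHd3ZmeIh2Z3d3d4iIiIYHiHdmVoq6hmZ3d3eIiIiHBHh3ZlaLy4Zmd3d3iIiIiFB4d2ZVeql2Vnd3eIiIiIhwZ4dmVWeIZVZnd4iIiIiIcxeHZlVWZlVWd3eIiIiIiIcHd2ZlVVVVZnd3d4iIiHiHE3d2ZlVVVmd3d3eIiIh4h1B3d3ZmZmZ3d3d3iIiId4hwV3d3d3d3d3d3d4iIiHd4dAd3d3d3d3d3d3eIiIh3d3cGd3d3d3d3d3d3iIiId3d3End3d3d3d3d3eIiIiHd3d2B3d3d3d3d3d4iIiIh3d3dwR3d3d3d3d3d3iIiId3d3dAd3d3d3d3d3d4iIiHd3d3cGd3d3d3d3d3eIiIh3d3d3Ind3d3d3d3d3"/>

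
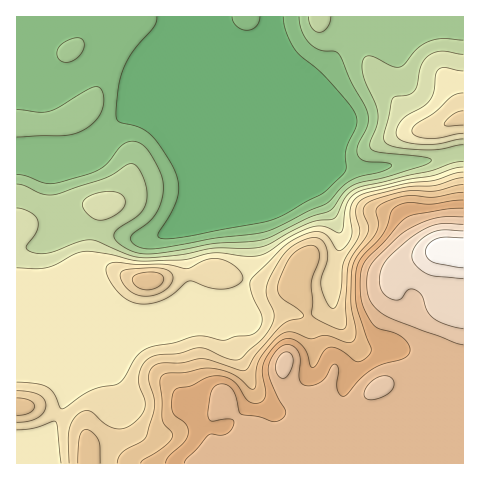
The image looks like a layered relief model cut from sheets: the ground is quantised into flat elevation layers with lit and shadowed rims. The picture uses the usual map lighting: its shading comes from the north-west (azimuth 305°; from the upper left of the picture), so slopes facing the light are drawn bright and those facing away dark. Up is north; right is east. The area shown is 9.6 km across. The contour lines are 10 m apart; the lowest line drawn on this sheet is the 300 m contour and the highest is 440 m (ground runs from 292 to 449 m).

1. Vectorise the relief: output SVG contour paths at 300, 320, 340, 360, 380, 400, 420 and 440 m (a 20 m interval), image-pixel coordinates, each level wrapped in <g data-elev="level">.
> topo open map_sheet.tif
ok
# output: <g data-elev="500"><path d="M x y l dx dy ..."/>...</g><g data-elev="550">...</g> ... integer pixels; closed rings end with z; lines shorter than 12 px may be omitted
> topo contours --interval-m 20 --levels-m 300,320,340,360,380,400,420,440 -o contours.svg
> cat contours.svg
<g data-elev="300"><path d="M232 17l1 4 3 5 10 4 10-3 3-5 1-5"/><path d="M283 17l3 16 10 17 31 28 21 25 8 12 1 5-1 6-10 25 0 16-1 5-22 21-49 26-84 17-24 3-6-1-2-3 13-22 6-14 2-13-4-14-12-21-11-15-13-9-20-5-2-3-1-4 3-30 5-18 10-17 20-23 2-6 1-4"/></g><g data-elev="320"><path d="M463 40l-21-1-14 3-10 6-13 15-6 4-7-1-22-10-5 1-2 4-1 7 2 9 12 27 2 11-1 10-7 18 1 5 8 4 48 6 4 1 0 2-9 5-30 9-38 10-10 7-10 15-5 4-21 7-43 21-14 3-38 2-61 10-14-1-13-5-9-7-2-4 0-3 5-6 21-15 5-7 2-9-1-10-3-11-6-9-5-3-6 1-21 13-50 17-13-1-17-8-8-2"/><path d="M308 17l4 11 7 4 4-1 4-3 3-6 1-5"/></g><g data-elev="340"><path d="M463 167l-10 2-21 7-26 4-46 11-8 5-5 7-4 25-2 4-4 1-14-7-11 1-20 9-23 16-10 4-13 0-31-3-32 7-40 1-12-1-23-6-23-3-10 3-19 10-9 4-11 1-19-1"/><path d="M463 71l-18-4-6 2-3 5-2 16-4 9-6 7-21 13-5 7-2 7 1 4 4 3 17 4 19 0 26-5"/></g><g data-elev="360"><path d="M17 422l11-1 10-3 6-6 2-7-2-6-5-4-10-3-12-1"/><path d="M139 295l13 1 12-5 8-10 1-4-1-4-6-4-9-1-26 1-8 2-3 5 3 8 7 7z"/><path d="M463 178l-29 8-34 2-31 8-9 5-3 5-1 5 4 18-1 6-15 27-4 31-3 10-3 5-4-1-3-4-6-17 0-8 7-20-1-8-3-7-4-4-7-1-11 3-10 5-11 12-13 25-1 12 6 16 1 7-5 11-9 12-18 17-5 2-10-2-19-9-8-1-21 5-22 2-8 3-7 7-3 11 0 9 6 18 0 6-4 7-11 10-12 3-12-4-16-14-5 0-5 2-7 7-4 10 0 33"/><path d="M463 111l-10 3-9 10 3 2 16-1"/></g><g data-elev="380"><path d="M463 192l-30 5-20-1-9 0-19 6-8 6-1 5 2 11-1 7-20 25-5 13-1 35 5 29-1 6-2 3-7 0-19-6-16 3-18-7-10 1-11 10-13 17-3 10 0 16-3 3-3-1-16-13-19-6-12-1-18 5-18 0-5 2-2 7 2 17 0 20 3 6 7 7 0 5-7 9-22 14-2 3"/></g><g data-elev="400"><path d="M463 208l-19 1-30 5-8 4-38 40-6 8-2 11 0 16 2 10 3 9 6 10 5 5 20 6 9 7 5 9-3 7-5 3-19 5-11 5-10 8-14 17-5 2-3-1-3-6 2-19-3-5-2-1-2 2-6 11-5 5-8 3-8 0-4-2-2-5 1-18-2-9-7-6-8 1-11 10-3 7-1 7 4 15 13 25 1 3-2 4-5 4-6 1-14-5-17-3-3-2-3-15-4-8-7-5-8 1-3 3-3 5-3 19 0 6 5 3 18-2 3 2-1 5-3 5-5 3-5 1-9-1-3 1-22 24-2 4"/></g><g data-elev="420"><path d="M463 224l-17-1-9 1-11 4-11 7-29 25-5 10-2 10 3 11 7 7 6 2 4 0 8-10 7-1 8 6 5 16 6 7 13 7 17 4"/></g><g data-elev="440"><path d="M463 238l-18-1-8 2-8 5-4 8 3 6 5 4 30 6"/></g>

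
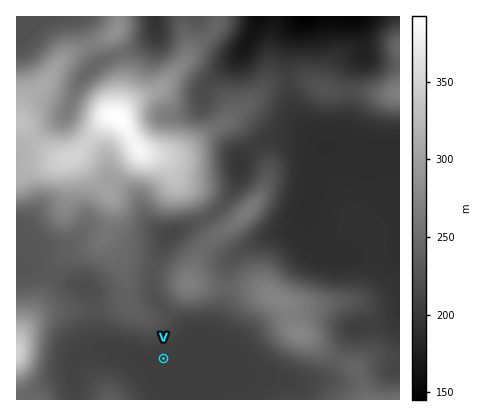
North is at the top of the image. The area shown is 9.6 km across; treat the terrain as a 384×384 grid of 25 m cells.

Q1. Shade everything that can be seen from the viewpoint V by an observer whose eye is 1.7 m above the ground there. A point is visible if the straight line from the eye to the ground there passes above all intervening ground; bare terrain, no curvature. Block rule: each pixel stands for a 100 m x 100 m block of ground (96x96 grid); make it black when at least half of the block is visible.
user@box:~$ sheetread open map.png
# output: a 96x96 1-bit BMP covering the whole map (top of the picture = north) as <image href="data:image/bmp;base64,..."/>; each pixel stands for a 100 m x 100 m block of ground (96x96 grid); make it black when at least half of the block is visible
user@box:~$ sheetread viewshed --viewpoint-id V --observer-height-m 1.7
<image width="96" height="96" href="data:image/bmp;base64,Qk2+BAAAAAAAAD4AAAAoAAAAYAAAAGAAAAABAAEAAAAAAIAEAAATCwAAEwsAAAIAAAAAAAAA////AAAAAAAHgAD//////////wAHgAH//////////wA/wAH//////////gB/wAH//////////gB/wAP//////////AB/wAP//////////AD/4Af/////////+AD/4Af/////////+AD/8A//////////8AD/8B/////////wMAD/+D/////////AAAD/+D////////+AAAD//D////////+AAAD///////////8AAAB///////////4AAAB///////////4AAAB///////////wAAAB///////////gAAAA///////////AAAAA///x/gf////AAAAAf//AIAf///+AAAAAP/+AAAf///+AAAAAH/8AAAf///+AAAAAH/wAAA////8AAAAAD8AAAA////4AAAAAB4AAAA////gAAAAAAwAAAA/8f/AAAAAAAAAAAA/AH+AAAAAAAAAAAA4AB4AAAAAAAAAAAAAAAAAAAAAAAAAAAAAAAAAAAAAAAAAAAAAAAAAAAAAAAAAAAAAAAAAAAAAAAAAAAAAAAAAAAAAAAAAAAAAAAAAAAAAAAAAAAAAAAAAAAAAAAAAAAAAAAAAAAAAAAAAAAAAAAAAAAAAAAAAAAAAAAAAAAAAAAAAAAAAAAAAAAAAAAAAAAAAAAAAAAAAAAAAAAAAAAAAAAAAAAAAAAAAAAAAAAAAAAAAAAAAAAAAAAAAAAAAAAAAAAAAAAAAAAAAAAAAAAAAAAAAAAAAAAAAAAAAAAAAAAAAAAAAAAAAAAAAAAAAAABgAAAAAAAAAAAAAAD4AAAAAAAAAAAAAAH8AAAAAAAAAAAAAAH+AAAAAAAAAAAAAAP+AAAAAAAAAAAAAAP8AAAAAAAAAAAAAAfgAAAAAAAAAAAAAD/gAAAAAAAAAAAAAP/gAAAAAAAAAAPgAf/gAAAAAAAAAAH4Af/gAAAAAAAAAAB4A//AAAAAAAAAAAAcA/8AAAAAAAAAAAAAB+AAAAAAAAAAAAAAB4AAAAAAAAAAAAAADwAAAAAAAAAAAAAADwAAAAAAAAAAAAAAPwAAAAAAAAAAAAAA/wAAAAAAAAAAAAAB/gAAAAAAAAAAAAAA/gAAAAAAAAAAAAAAfAAAAAAAAAAAAAAAAAAAAAAAAAAAAAAAAAAAAAAAAAAAAAAAAAAAAAAAAAAAAAAAAAAAAAAAAAAAAAAAAAAAAAAAAAAAAAAAAAAAAAAAAAAAAAAAAAAAAAAAAAAAAAAAAAAAAAAAAAAAAAAAAAAAAAAAAAAAAAAAAAAAAAAAAAAAAAAAAAAAAAAAAAAAAAAAAAAAAAAAAAAAAAAAAAAAAAAAAAAAAAAAAAAAAAAAAAAAAAAAAAAAAAAAAAAAAAAAAAAAAAAAAAAAAAAAAAAAAAAAAAAAAAAAAAAAAAAAAAAAAAAAAAAAAAAAAAAAAAAAAAAAAAAAAAAAAAAAAAAAAAAAAAAAAAAAAAAAAAAAAAAAAAAAAAAAAAAAAAAAAAAAAAAAAAAAAAAAAAAAAAAAAAAAAAAAAAAAAAAAAAAAAAAAA="/>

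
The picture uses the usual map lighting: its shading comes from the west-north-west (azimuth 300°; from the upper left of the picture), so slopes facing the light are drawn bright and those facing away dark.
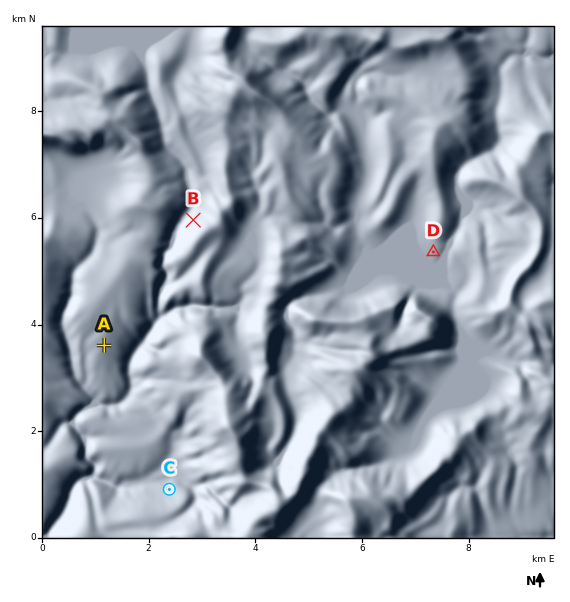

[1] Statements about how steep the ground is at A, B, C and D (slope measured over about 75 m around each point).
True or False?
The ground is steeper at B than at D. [True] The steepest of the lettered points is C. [False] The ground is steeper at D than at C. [False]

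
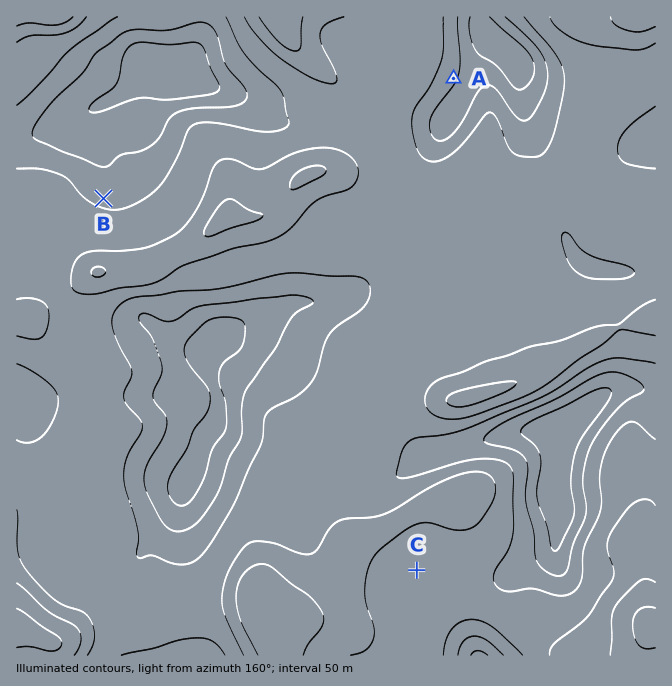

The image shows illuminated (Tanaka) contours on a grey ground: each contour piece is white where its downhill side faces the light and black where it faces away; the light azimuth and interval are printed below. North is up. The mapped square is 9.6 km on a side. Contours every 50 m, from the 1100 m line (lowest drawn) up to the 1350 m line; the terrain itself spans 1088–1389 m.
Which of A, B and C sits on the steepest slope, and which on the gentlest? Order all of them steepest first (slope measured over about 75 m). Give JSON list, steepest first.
["A", "B", "C"]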